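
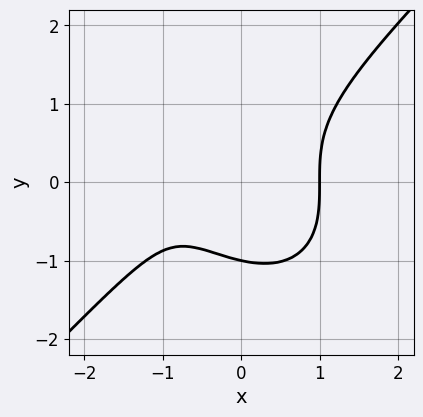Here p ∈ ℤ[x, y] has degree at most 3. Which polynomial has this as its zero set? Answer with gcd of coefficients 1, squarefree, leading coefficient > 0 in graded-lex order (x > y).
First, deg p = 3.
Then, against the integer gridlines: one y-axis crossing is at y = -1; one x-axis crossing is at x = 1.
Finally, these observations pin down the coefficients.

3*x^3 - 3*y^3 + 2*x^2 - 2*x - 3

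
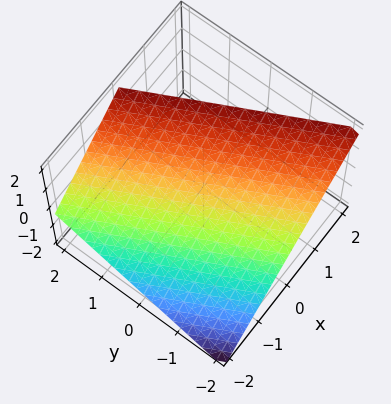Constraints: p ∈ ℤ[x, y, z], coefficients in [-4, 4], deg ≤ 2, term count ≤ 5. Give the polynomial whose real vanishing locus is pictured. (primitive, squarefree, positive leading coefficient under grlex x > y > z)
2*x + y - 2*z + 2

Degree: every cross-section is a straight line — this is a plane, so deg p = 1.
Reading off the gridlines: it meets the x-axis at x = -1 (among the integer gridlines); it crosses the z-axis at the gridline z = 1; it crosses the y-axis at the gridline y = -2.
Matching integer coefficients to the picture gives p.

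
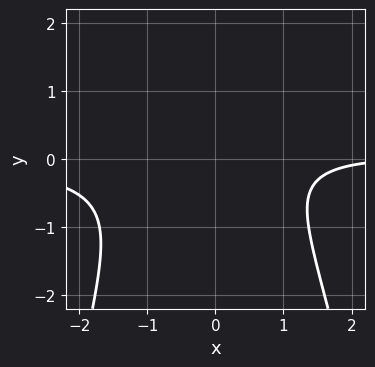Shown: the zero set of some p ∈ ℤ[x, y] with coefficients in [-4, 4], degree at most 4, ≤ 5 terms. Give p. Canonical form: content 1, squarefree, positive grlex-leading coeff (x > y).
1. deg p = 3. A generic line meets the curve in up to 3 points.
2. Observable constraints: it misses every integer gridline on the y-axis; no x-intercept at any integer in the box.
3. Matching integer coefficients to the picture gives p.

3*x^2*y + 3*y^2 - x - y + 3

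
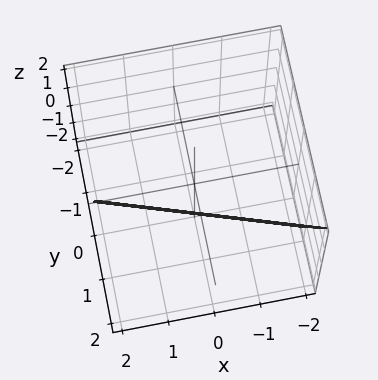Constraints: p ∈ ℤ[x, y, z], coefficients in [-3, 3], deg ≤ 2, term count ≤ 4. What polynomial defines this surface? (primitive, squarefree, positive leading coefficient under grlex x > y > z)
1. deg p = 1.
2. Observable constraints: it crosses the x-axis at the gridline x = 2; one z-axis crossing is at z = -2.
3. These observations pin down the coefficients.

x + 3*y - z - 2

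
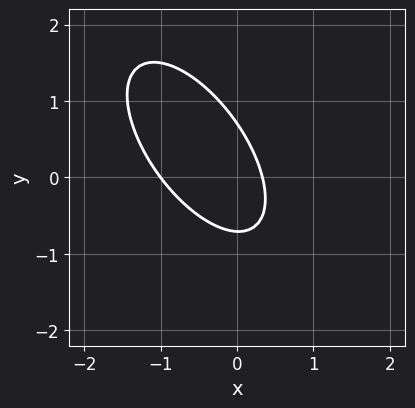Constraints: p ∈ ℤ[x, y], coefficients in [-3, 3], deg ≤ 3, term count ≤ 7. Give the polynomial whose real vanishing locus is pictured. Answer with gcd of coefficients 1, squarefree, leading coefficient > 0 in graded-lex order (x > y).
3*x^2 + 3*x*y + 2*y^2 + 2*x - 1

1. The degree is 2 — the shape is more complex than any degree-1 curve.
2. Against the integer gridlines: it meets the x-axis at x = -1 (among the integer gridlines).
3. The integer polynomial consistent with all of this is the stated p.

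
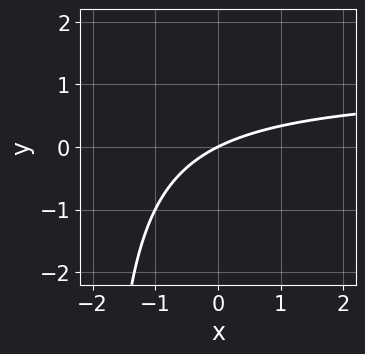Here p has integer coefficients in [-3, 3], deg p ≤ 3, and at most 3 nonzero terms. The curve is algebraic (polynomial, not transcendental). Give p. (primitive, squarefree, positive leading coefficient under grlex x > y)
x*y - x + 2*y

First, degree: a generic line meets the curve in up to 2 points, so deg p = 2.
Then, from the axis intercepts and sections: it meets the y-axis at y = 0 (among the integer gridlines); it crosses the x-axis at the gridline x = 0.
Finally, assembling these constraints gives the stated polynomial.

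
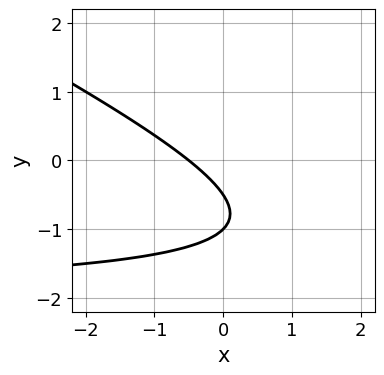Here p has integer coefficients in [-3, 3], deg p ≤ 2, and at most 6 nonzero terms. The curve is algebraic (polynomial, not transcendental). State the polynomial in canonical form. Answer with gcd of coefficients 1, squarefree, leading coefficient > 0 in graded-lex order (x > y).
x*y + 2*y^2 + 2*x + 3*y + 1

1. Degree: no degree-1 curve has this shape, so deg p = 2.
2. Checking where it meets the axes: one y-axis crossing is at y = -1.
3. Matching integer coefficients to the picture gives p.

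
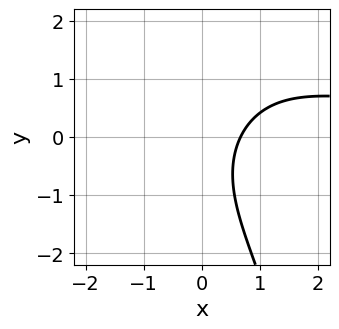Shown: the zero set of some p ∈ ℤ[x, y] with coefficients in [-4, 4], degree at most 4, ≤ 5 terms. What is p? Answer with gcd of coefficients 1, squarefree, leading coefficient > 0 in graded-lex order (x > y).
x^2*y + y^2 - 3*x + y + 2

The degree is 3 — no degree-2 curve has this shape.
Checking where it meets the axes: it misses every integer gridline on the y-axis.
Matching integer coefficients to the picture gives p.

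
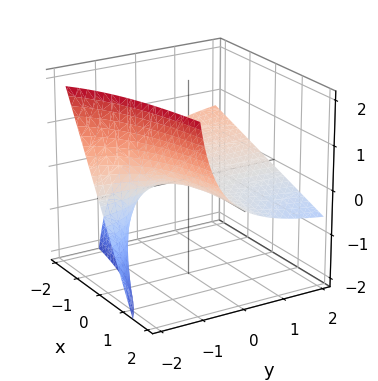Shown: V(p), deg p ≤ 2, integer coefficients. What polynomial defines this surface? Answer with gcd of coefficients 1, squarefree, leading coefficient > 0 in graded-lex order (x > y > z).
x*y + 2*y*z + 3*z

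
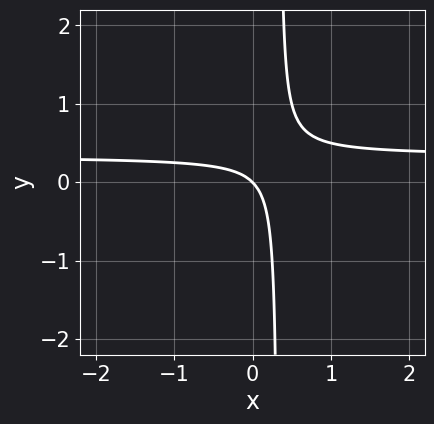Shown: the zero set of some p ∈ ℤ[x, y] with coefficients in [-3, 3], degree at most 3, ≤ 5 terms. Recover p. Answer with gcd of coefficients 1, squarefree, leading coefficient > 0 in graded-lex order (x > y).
3*x*y - x - y

First, the degree is 2 — no degree-1 curve has this shape.
Then, observable constraints: one x-axis crossing is at x = 0; it meets the y-axis at y = 0 (among the integer gridlines).
Finally, assembling these constraints gives the stated polynomial.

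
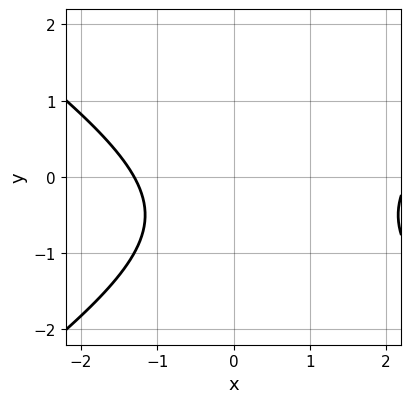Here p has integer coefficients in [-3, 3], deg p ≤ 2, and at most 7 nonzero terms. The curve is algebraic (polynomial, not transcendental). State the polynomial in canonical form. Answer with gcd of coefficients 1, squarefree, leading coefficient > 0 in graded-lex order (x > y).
First, the degree is 2 — the shape is more complex than any degree-1 curve.
Then, checking where it meets the axes: the curve avoids every integer y-axis point in the box.
Finally, together with the visible shape, these determine p as stated.

x^2 - 2*y^2 - x - 2*y - 3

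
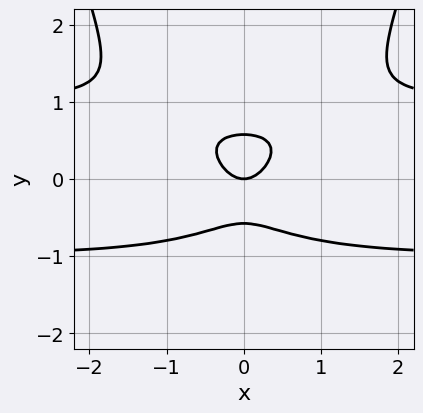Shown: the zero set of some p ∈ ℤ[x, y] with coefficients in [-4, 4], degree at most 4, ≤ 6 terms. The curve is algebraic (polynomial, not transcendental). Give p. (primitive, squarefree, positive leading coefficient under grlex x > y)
Degree: no degree-3 curve has this shape, so deg p = 4.
Symmetries: it's symmetric under x → −x, forcing even powers of x.
From the axis intercepts and sections: one y-axis crossing is at y = 0; it crosses the x-axis at the gridline x = 0.
The integer polynomial consistent with all of this is the stated p.

2*x^2*y^2 - 3*y^3 - 2*x^2 + y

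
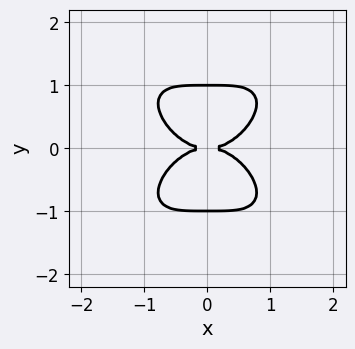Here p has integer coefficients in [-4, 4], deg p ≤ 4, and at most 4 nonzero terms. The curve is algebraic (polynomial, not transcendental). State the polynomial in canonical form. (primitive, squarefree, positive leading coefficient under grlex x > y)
The degree is 4 — a generic line meets the curve in up to 4 points.
Symmetries: it's symmetric under y → −y, forcing even powers of y; mirror symmetry x ↦ −x ⇒ only even powers of x.
Observable constraints: it meets the x-axis at x = 0 (among the integer gridlines); among the integer gridlines, it crosses the y-axis at y ∈ {-1, 0, 1}.
Together with the visible shape, these determine p as stated.

2*x^4 + 3*y^4 - 3*y^2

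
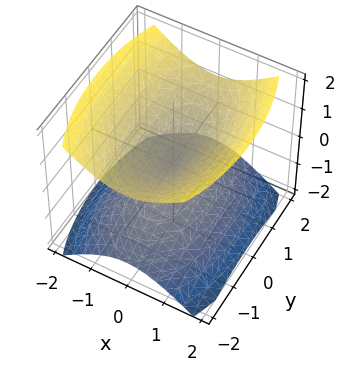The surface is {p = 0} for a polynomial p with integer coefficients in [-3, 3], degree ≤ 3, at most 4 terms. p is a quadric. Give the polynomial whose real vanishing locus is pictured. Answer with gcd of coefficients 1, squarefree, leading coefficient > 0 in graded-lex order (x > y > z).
(a) I count 2 distinct pieces. Treating them together as one polynomial.
(b) deg p = 2. Two nappes meeting at a single point; a quadric.
(c) Symmetries: mirror symmetry z ↦ −z ⇒ only even powers of z; the y ↦ −y reflection is a symmetry, so y appears only in even powers; mirror symmetry x ↦ −x ⇒ only even powers of x.
(d) Checking where it meets the axes: one y-axis crossing is at y = 0; it meets the z-axis at z = 0 (among the integer gridlines); it crosses the x-axis at the gridline x = 0.
(e) Assembling these constraints gives the stated polynomial.

3*x^2 + y^2 - 3*z^2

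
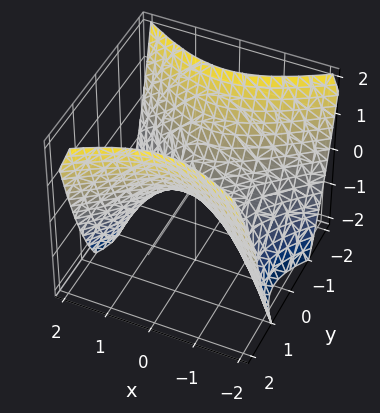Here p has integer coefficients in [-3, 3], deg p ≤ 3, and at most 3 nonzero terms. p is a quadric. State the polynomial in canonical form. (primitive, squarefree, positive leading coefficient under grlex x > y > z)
Degree: a hyperbolic paraboloid; a quadric, so deg p = 2.
Symmetries: mirror symmetry y ↦ −y ⇒ only even powers of y; mirror symmetry x ↦ −x ⇒ only even powers of x.
Observable constraints: one x-axis crossing is at x = 0; it meets the y-axis at y = 0 (among the integer gridlines); one z-axis crossing is at z = 0.
Matching integer coefficients to the picture gives p.

2*x^2 - 3*y^2 + 3*z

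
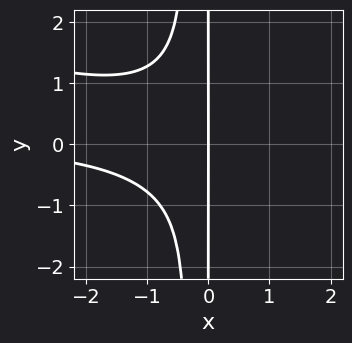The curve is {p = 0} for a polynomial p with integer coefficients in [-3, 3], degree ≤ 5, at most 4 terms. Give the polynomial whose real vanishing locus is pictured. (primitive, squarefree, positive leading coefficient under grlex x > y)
x^3*y + 3*x^2*y^2 + x*y^2 + 2*x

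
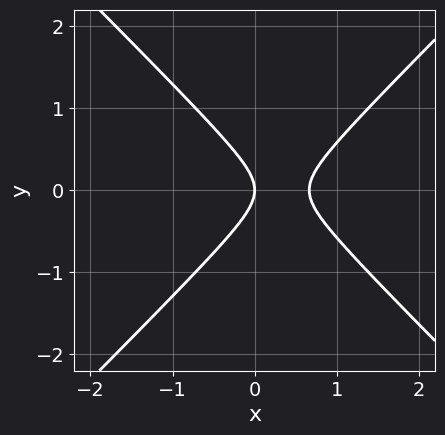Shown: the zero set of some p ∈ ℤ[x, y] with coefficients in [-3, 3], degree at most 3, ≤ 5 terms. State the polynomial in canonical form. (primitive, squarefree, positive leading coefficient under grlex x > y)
(a) deg p = 2. The shape is more complex than any degree-1 curve.
(b) Symmetries: mirror symmetry y ↦ −y ⇒ only even powers of y.
(c) Checking where it meets the axes: it crosses the y-axis at the gridline y = 0; one x-axis crossing is at x = 0.
(d) Matching integer coefficients to the picture gives p.

3*x^2 - 3*y^2 - 2*x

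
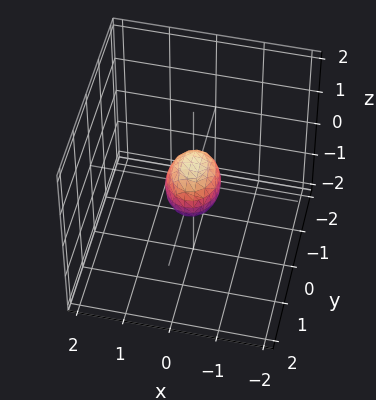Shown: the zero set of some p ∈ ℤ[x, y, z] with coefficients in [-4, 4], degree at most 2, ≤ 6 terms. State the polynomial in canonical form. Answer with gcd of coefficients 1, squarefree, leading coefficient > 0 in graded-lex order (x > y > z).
3*x^2 + 2*y^2 + 2*z^2 - 1

Degree: a closed, bounded, convex surface; a quadric, so deg p = 2.
Symmetries: it's symmetric under y → −y, forcing even powers of y; mirror symmetry z ↦ −z ⇒ only even powers of z; mirror symmetry x ↦ −x ⇒ only even powers of x.
Putting this together gives p.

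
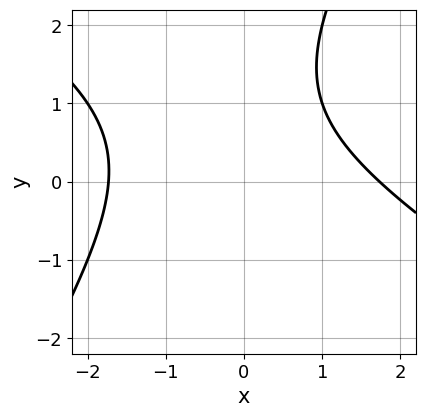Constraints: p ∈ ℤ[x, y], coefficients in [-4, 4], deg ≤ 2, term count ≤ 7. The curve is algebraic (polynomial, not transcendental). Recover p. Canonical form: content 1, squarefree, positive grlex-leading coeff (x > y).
1. The degree is 2 — a generic line meets the curve in up to 2 points.
2. Checking where it meets the axes: the curve avoids every integer y-axis point in the box.
3. Putting this together gives p.

x^2 + x*y - y^2 + 2*y - 3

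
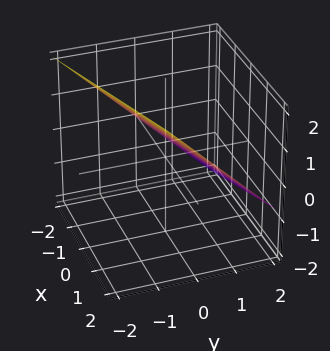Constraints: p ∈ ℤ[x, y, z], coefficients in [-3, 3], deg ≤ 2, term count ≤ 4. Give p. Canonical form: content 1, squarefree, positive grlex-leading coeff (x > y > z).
1. The degree is 1 — the surface is flat (a plane).
2. From the visible intercepts: it crosses the x-axis at the gridline x = -2.
3. Matching integer coefficients to the picture gives p.

x - 3*y - 3*z + 2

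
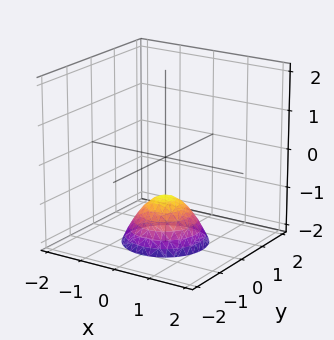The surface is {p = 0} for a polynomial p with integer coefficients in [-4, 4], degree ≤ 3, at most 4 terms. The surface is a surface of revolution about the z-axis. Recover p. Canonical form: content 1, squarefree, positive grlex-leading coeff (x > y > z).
x^2 + y^2 + z + 1

(a) The degree is 2 — no degree-1 surface has this shape.
(b) Symmetries: rotational symmetry about the z-axis ⇒ p depends on x, y only through x² + y².
(c) Checking where it meets the axes: the surface avoids every integer y-axis point in the box; it meets the z-axis at z = -1 (among the integer gridlines); a circular section at z = -2 has radius exactly 1; it misses every integer gridline on the x-axis.
(d) Assembling these constraints gives the stated polynomial.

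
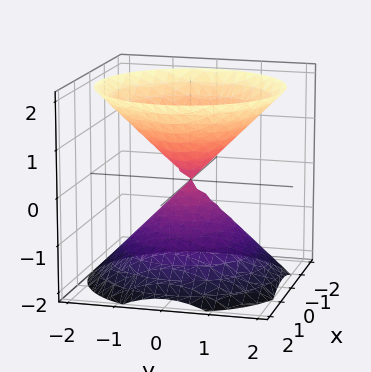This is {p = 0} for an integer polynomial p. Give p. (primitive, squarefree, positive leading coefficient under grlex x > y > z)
x^2 + y^2 - z^2

1. I count 2 distinct pieces. Treating them together as one polynomial.
2. Degree: a double cone through the origin; a quadric, so deg p = 2.
3. Symmetries: every cross-section ⟂ z is a circle, so x, y appear only via x² + y²; it's symmetric under z → −z, forcing even powers of z.
4. Checking where it meets the axes: one x-axis crossing is at x = 0; one y-axis crossing is at y = 0; one z-axis crossing is at z = 0; a circular section at z = 1 has radius exactly 1.
5. Putting this together gives p.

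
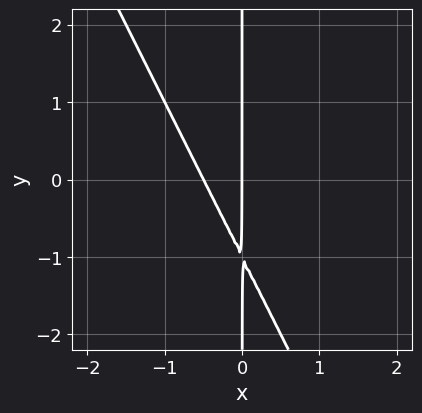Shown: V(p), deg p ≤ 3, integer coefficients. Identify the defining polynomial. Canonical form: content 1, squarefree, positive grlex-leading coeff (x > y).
(a) Degree: no degree-1 curve has this shape, so deg p = 2.
(b) Against the integer gridlines: the visible y-axis segment lies entirely on the curve; it meets the x-axis at x = 0 (among the integer gridlines).
(c) Assembling these constraints gives the stated polynomial.

2*x^2 + x*y + x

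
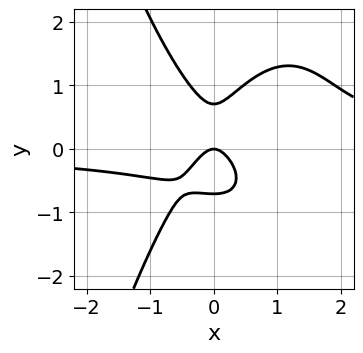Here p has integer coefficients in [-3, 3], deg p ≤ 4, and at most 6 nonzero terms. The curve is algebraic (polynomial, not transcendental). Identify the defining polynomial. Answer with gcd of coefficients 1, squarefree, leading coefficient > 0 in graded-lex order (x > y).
1. deg p = 4. A generic line meets the curve in up to 4 points.
2. Against the integer gridlines: one x-axis crossing is at x = 0; it meets the y-axis at y = 0 (among the integer gridlines).
3. Solving for integer coefficients yields p as stated.

3*x^3*y - 3*x^2*y + 2*y^3 - 3*x^2 - y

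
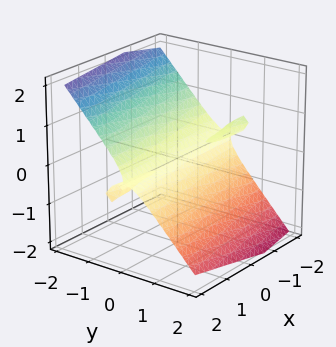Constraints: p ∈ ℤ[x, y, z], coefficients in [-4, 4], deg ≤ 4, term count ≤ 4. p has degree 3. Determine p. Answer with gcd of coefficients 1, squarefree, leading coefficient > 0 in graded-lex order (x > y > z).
1. I count 2 distinct pieces.
2. Degree: a generic line meets the surface in up to 3 points, so deg p = 3.
3. Observable constraints: one z-axis crossing is at z = 0; it meets the y-axis at y = 0 (among the integer gridlines); the visible x-axis segment lies entirely on the surface.
4. Solving for integer coefficients yields p as stated.

x*y*z + 2*y^3 + 2*z^3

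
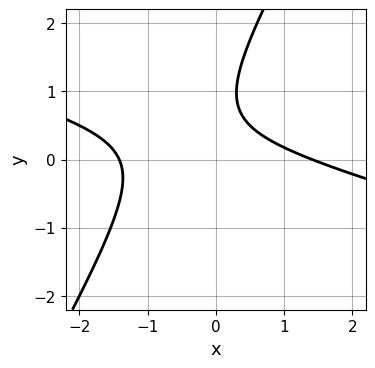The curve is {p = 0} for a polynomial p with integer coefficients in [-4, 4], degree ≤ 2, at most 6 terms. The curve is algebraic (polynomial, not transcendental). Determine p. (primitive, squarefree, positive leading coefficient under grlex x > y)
x^2 + 3*x*y - 2*y^2 + 3*y - 2

The degree is 2 — the shape is more complex than any degree-1 curve.
Checking where it meets the axes: the curve avoids every integer y-axis point in the box.
Matching integer coefficients to the picture gives p.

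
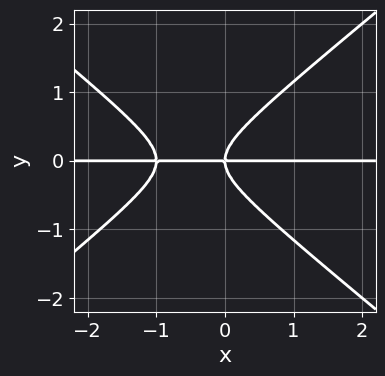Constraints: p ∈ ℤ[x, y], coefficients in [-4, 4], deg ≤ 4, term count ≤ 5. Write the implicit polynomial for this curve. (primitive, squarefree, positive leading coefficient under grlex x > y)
2*x^2*y - 3*y^3 + 2*x*y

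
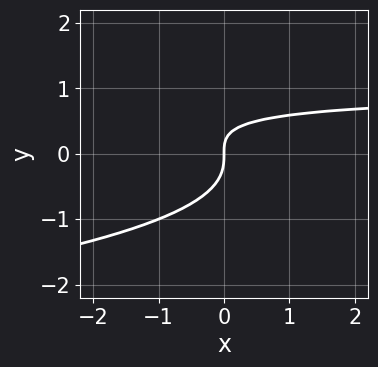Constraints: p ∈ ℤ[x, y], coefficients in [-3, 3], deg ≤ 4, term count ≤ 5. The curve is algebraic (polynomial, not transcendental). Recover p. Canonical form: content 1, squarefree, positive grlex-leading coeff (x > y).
1. deg p = 3.
2. From the axis intercepts and sections: it meets the x-axis at x = 0 (among the integer gridlines); it crosses the y-axis at the gridline y = 0.
3. Together with the visible shape, these determine p as stated.

2*y^3 + x*y - x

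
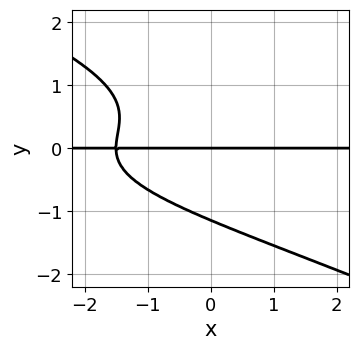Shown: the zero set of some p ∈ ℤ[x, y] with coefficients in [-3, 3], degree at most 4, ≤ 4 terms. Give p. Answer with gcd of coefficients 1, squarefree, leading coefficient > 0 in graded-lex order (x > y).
x*y^3 + 2*y^4 + 2*x*y + 3*y

1. Degree: no degree-3 curve has this shape, so deg p = 4.
2. From the axis intercepts and sections: one y-axis crossing is at y = 0; every point of the x-axis in the box is on the curve.
3. Together with the visible shape, these determine p as stated.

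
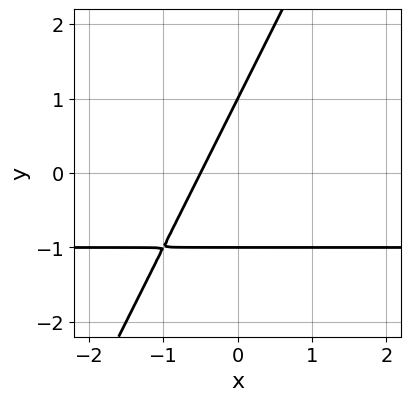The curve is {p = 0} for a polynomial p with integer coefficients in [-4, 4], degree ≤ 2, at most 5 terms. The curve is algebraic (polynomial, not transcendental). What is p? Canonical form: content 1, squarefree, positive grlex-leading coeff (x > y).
2*x*y - y^2 + 2*x + 1

1. deg p = 2. A generic line meets the curve in up to 2 points.
2. Against the integer gridlines: the y-axis gridline crossings are at y ∈ {-1, 1}.
3. Putting this together gives p.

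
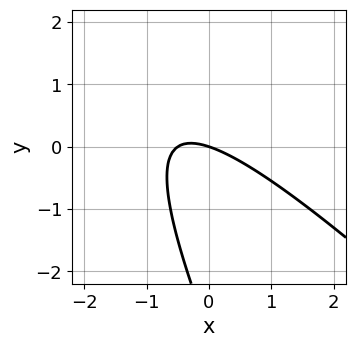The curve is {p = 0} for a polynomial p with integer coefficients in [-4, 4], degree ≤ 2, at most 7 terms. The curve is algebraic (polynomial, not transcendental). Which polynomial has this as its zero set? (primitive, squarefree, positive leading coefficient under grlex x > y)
2*x^2 + 3*x*y + y^2 + x + 3*y

1. Degree: no degree-1 curve has this shape, so deg p = 2.
2. Checking where it meets the axes: one y-axis crossing is at y = 0; it crosses the x-axis at the gridline x = 0.
3. Together with the visible shape, these determine p as stated.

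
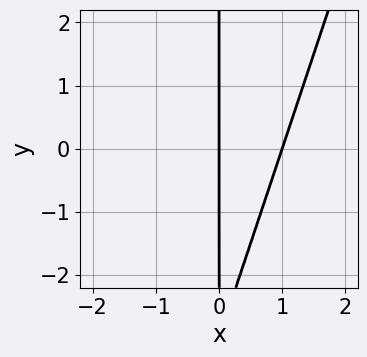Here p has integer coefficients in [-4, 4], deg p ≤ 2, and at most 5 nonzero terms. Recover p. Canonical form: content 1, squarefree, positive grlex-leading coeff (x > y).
deg p = 2.
From the visible intercepts: among the integer gridlines, it crosses the x-axis at x ∈ {0, 1}; the visible y-axis segment lies entirely on the curve.
Together with the visible shape, these determine p as stated.

3*x^2 - x*y - 3*x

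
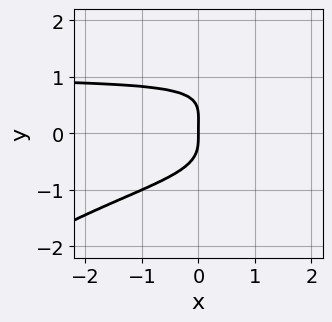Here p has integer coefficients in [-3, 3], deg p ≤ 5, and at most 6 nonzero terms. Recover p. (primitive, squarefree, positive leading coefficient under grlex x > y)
2*x*y^3 - 3*y^4 + y^3 - 2*x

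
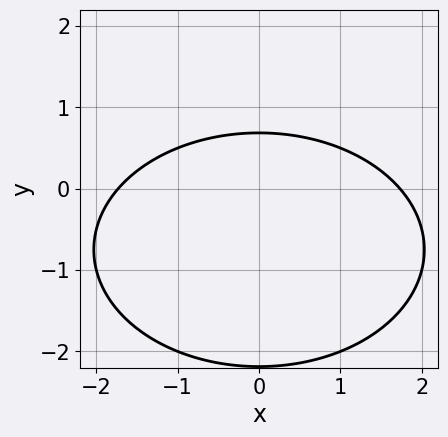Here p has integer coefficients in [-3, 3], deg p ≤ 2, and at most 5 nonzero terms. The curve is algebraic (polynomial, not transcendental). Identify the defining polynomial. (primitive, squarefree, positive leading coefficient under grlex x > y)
First, the degree is 2 — no degree-1 curve has this shape.
Next, symmetries: the x ↦ −x reflection is a symmetry, so x appears only in even powers.
Finally, these observations pin down the coefficients.

x^2 + 2*y^2 + 3*y - 3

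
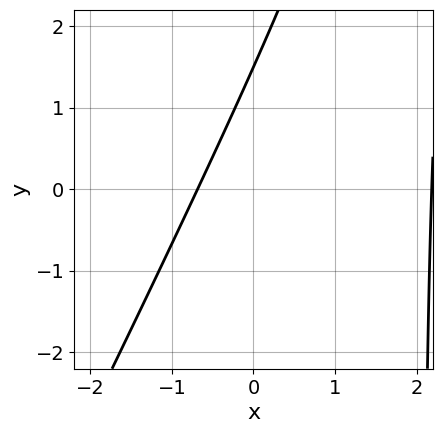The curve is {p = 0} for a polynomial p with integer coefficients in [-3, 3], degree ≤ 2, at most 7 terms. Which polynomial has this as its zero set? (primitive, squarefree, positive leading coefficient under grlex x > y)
2*x^2 - x*y - 3*x + 2*y - 3

(a) Degree: the shape is more complex than any degree-1 curve, so deg p = 2.
(b) The integer polynomial consistent with all of this is the stated p.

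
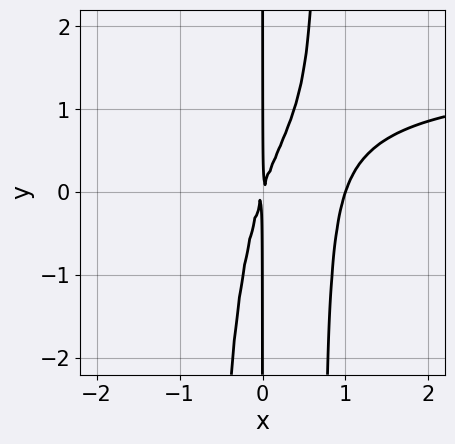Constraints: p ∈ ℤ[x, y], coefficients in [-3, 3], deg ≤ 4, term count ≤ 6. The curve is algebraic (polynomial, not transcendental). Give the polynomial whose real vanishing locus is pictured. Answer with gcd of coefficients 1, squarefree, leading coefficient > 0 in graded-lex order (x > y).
(a) deg p = 4. The shape is more complex than any degree-3 curve.
(b) Reading off the gridlines: the visible y-axis segment lies entirely on the curve; it crosses the x-axis at the gridline x = 1.
(c) Assembling these constraints gives the stated polynomial.

2*x^3*y - 3*x^3 + 3*x^2 - x*y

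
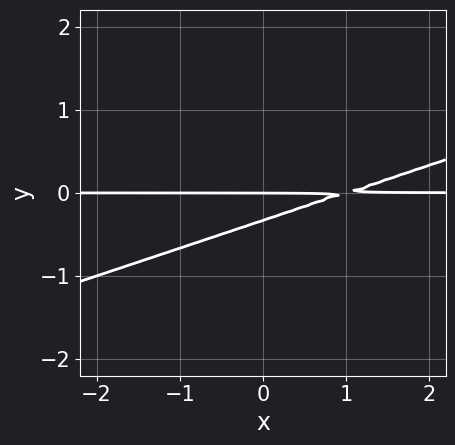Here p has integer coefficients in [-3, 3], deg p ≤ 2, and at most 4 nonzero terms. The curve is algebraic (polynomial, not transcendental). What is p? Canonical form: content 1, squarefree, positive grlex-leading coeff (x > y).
x*y - 3*y^2 - y

1. The degree is 2 — the shape is more complex than any degree-1 curve.
2. Against the integer gridlines: every point of the x-axis in the box is on the curve; it crosses the y-axis at the gridline y = 0.
3. Assembling these constraints gives the stated polynomial.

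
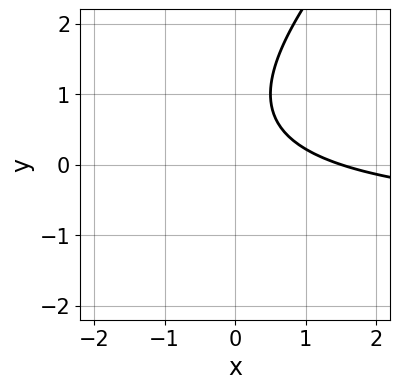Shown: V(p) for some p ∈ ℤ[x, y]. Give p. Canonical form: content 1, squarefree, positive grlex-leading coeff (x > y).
2*x*y - 2*y^2 + 2*x + 3*y - 3

(a) Degree: no degree-1 curve has this shape, so deg p = 2.
(b) Checking where it meets the axes: no y-intercept at any integer in the box.
(c) Matching integer coefficients to the picture gives p.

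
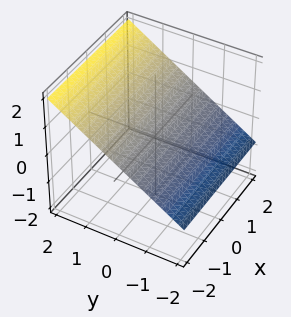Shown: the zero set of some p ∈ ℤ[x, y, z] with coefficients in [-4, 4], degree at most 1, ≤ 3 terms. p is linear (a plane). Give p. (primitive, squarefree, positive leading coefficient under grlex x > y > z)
2*y - 3*z + 2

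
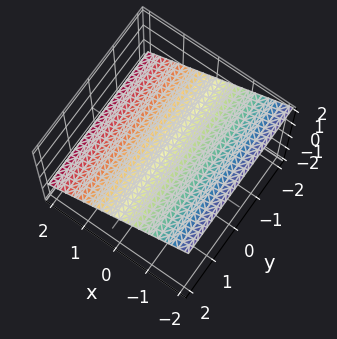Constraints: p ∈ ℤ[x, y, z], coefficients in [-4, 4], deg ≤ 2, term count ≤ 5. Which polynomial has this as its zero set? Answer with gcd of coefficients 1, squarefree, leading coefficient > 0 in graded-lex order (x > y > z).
2*x + 3*z - 2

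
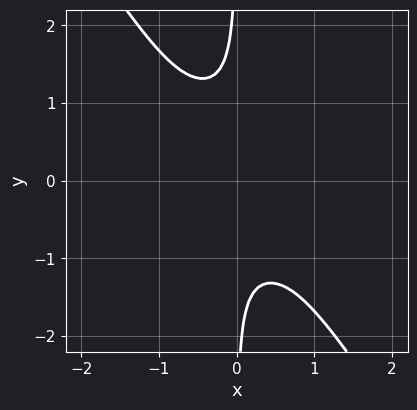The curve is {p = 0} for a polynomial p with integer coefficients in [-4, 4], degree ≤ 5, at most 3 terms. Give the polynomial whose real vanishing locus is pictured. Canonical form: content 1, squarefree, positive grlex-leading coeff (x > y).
(a) Degree: a generic line meets the curve in up to 4 points, so deg p = 4.
(b) From the visible intercepts: the curve avoids every integer y-axis point in the box; it misses every integer gridline on the x-axis.
(c) Assembling these constraints gives the stated polynomial.

3*x^2*y^2 + 2*x*y^3 + 1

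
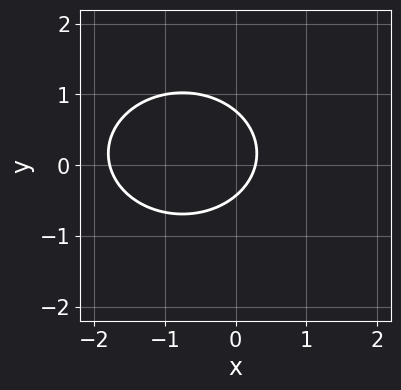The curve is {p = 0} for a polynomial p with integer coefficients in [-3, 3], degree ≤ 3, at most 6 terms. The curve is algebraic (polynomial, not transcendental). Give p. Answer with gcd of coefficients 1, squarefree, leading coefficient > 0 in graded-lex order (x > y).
1. Degree: a generic line meets the curve in up to 2 points, so deg p = 2.
2. The integer polynomial consistent with all of this is the stated p.

2*x^2 + 3*y^2 + 3*x - y - 1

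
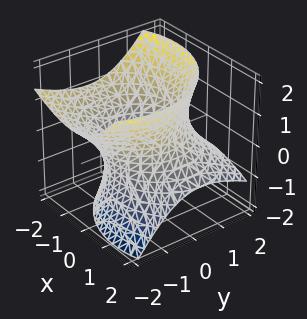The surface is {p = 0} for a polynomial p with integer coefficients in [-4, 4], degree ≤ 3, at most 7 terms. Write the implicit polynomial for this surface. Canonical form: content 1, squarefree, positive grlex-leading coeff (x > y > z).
x^2 + x*z + y^2 + y*z - z^2 - 2

(a) The degree is 2 — the shape is more complex than any degree-1 surface.
(b) Checking where it meets the axes: it misses every integer gridline on the z-axis.
(c) Matching integer coefficients to the picture gives p.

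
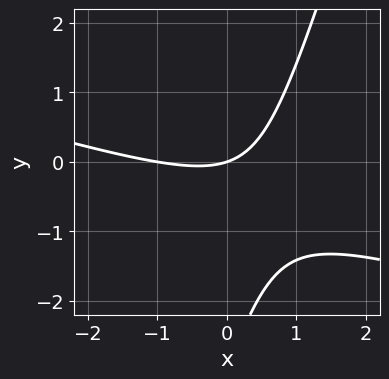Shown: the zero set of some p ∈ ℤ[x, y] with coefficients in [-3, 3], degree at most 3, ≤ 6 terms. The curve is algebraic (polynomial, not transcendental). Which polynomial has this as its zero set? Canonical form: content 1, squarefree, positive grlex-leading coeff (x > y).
x^2 + 3*x*y - y^2 + x - 3*y

1. deg p = 2. No degree-1 curve has this shape.
2. Reading off the gridlines: among the integer gridlines, it crosses the x-axis at x ∈ {-1, 0}; it meets the y-axis at y = 0 (among the integer gridlines).
3. The integer polynomial consistent with all of this is the stated p.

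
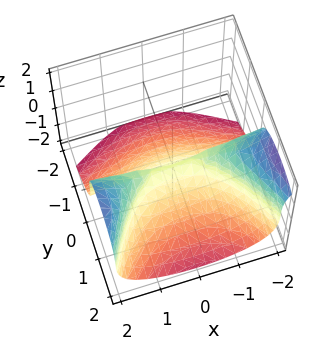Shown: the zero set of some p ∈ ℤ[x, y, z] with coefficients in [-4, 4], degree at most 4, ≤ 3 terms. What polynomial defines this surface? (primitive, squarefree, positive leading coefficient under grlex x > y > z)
x^2*y - z^3 - 2*y^2

First, deg p = 3.
Then, reading off the gridlines: it meets the z-axis at z = 0 (among the integer gridlines); one y-axis crossing is at y = 0.
Finally, putting this together gives p.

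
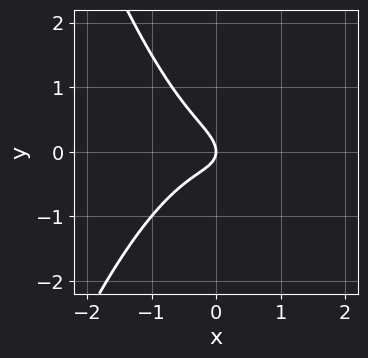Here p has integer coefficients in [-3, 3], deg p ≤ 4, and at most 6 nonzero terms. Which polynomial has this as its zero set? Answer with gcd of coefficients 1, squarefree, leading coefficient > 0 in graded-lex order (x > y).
(a) Degree: the shape is more complex than any degree-2 curve, so deg p = 3.
(b) Checking where it meets the axes: it crosses the x-axis at the gridline x = 0; it meets the y-axis at y = 0 (among the integer gridlines).
(c) The integer polynomial consistent with all of this is the stated p.

2*x^3 + x*y + 2*y^2 + x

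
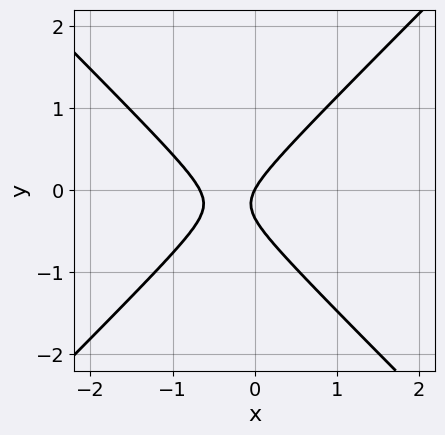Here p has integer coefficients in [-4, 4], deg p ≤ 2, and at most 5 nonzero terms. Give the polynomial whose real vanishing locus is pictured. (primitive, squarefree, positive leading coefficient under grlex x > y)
First, deg p = 2. No degree-1 curve has this shape.
Then, observable constraints: it meets the y-axis at y = 0 (among the integer gridlines); one x-axis crossing is at x = 0.
Finally, these observations pin down the coefficients.

3*x^2 - 3*y^2 + 2*x - y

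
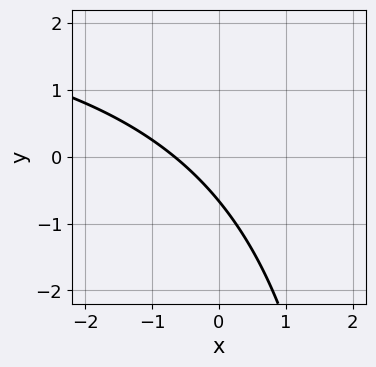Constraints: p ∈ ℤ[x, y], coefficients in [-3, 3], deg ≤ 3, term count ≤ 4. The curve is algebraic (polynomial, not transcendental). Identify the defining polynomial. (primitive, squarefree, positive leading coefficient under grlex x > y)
x*y - 3*x - 3*y - 2

First, the degree is 2 — no degree-1 curve has this shape.
Finally, the integer polynomial consistent with all of this is the stated p.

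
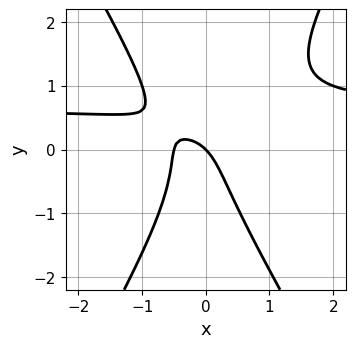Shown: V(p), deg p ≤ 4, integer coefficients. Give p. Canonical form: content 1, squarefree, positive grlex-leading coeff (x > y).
(a) The degree is 3 — no degree-2 curve has this shape.
(b) From the visible intercepts: it meets the y-axis at y = 0 (among the integer gridlines); it meets the x-axis at x = 0 (among the integer gridlines).
(c) Fitting integer coefficients to these (and the overall shape) gives p.

3*x^2*y - y^3 - 2*x^2 - x - y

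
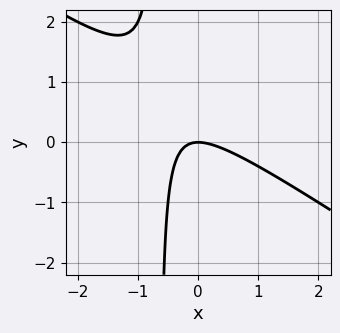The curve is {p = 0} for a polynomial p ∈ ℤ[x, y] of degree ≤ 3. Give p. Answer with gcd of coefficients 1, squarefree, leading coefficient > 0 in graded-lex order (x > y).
2*x^2 + 3*x*y + 2*y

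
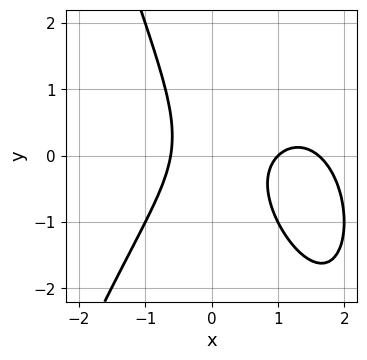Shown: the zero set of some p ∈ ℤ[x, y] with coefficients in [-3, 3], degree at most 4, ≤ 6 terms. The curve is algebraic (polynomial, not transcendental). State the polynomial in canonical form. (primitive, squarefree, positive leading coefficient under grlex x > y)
x^3 - 2*x^2 + x*y + y^2 + 1

1. Degree: a generic line meets the curve in up to 3 points, so deg p = 3.
2. From the visible intercepts: it misses every integer gridline on the y-axis; one x-axis crossing is at x = 1.
3. Matching integer coefficients to the picture gives p.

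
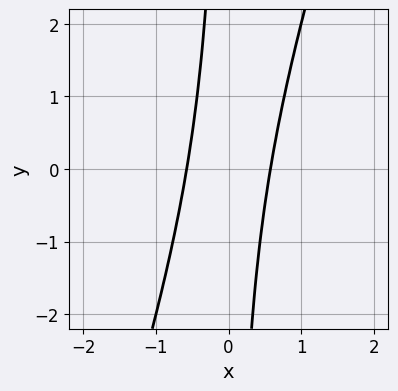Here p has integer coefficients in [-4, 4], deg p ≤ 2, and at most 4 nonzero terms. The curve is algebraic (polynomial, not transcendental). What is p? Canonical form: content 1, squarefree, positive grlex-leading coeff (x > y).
The degree is 2 — no degree-1 curve has this shape.
Checking where it meets the axes: the curve avoids every integer y-axis point in the box.
The integer polynomial consistent with all of this is the stated p.

3*x^2 - x*y - 1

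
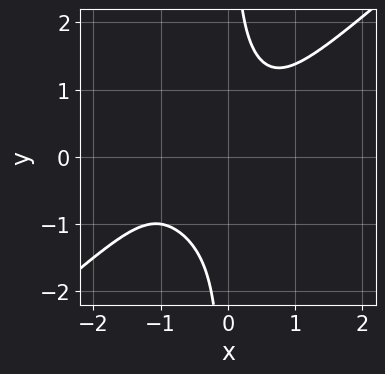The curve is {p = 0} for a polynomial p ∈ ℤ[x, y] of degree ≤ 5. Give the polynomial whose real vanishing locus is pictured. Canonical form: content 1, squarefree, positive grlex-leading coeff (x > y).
2*x^4 - 3*x*y^3 + 2*x^3 + y^2 + 2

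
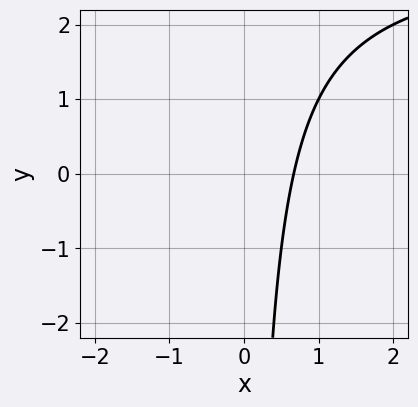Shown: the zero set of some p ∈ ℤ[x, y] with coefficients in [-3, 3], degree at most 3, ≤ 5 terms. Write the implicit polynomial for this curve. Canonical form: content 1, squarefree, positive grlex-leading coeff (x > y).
x*y - 3*x + 2

1. Degree: no degree-1 curve has this shape, so deg p = 2.
2. From the axis intercepts and sections: the curve avoids every integer y-axis point in the box.
3. The integer polynomial consistent with all of this is the stated p.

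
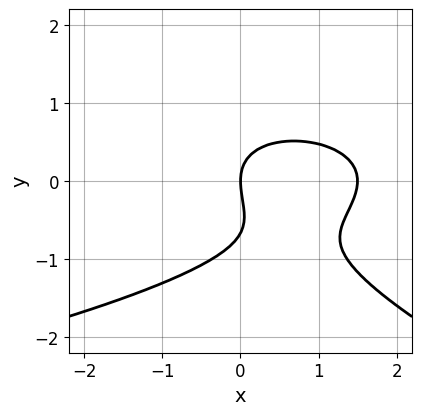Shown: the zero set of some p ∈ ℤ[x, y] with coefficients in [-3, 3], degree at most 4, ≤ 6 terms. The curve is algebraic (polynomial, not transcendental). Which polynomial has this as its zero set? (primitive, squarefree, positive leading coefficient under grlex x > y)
x*y^2 + 3*y^3 + 2*x^2 + 2*y^2 - 3*x

(a) The degree is 3 — a generic line meets the curve in up to 3 points.
(b) From the visible intercepts: one x-axis crossing is at x = 0; one y-axis crossing is at y = 0.
(c) Assembling these constraints gives the stated polynomial.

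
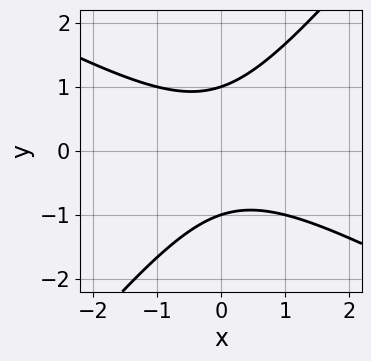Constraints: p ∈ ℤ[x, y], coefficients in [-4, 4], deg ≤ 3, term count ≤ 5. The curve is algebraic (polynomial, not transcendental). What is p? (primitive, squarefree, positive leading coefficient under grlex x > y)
First, the degree is 2 — the shape is more complex than any degree-1 curve.
Next, reading off the gridlines: among the integer gridlines, it crosses the y-axis at y ∈ {-1, 1}; it misses every integer gridline on the x-axis.
Finally, these observations pin down the coefficients.

2*x^2 + 2*x*y - 3*y^2 + 3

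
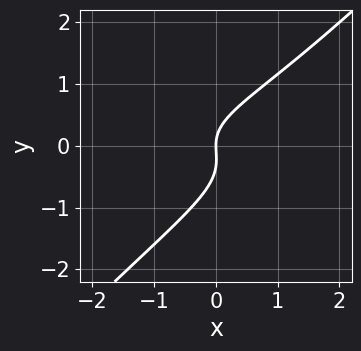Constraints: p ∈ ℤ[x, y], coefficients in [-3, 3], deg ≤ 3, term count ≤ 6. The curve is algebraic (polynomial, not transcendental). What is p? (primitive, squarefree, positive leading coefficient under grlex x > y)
First, degree: no degree-2 curve has this shape, so deg p = 3.
Next, observable constraints: it meets the x-axis at x = 0 (among the integer gridlines); it meets the y-axis at y = 0 (among the integer gridlines).
Finally, solving for integer coefficients yields p as stated.

3*x*y^2 - 3*y^3 - y^2 + 2*x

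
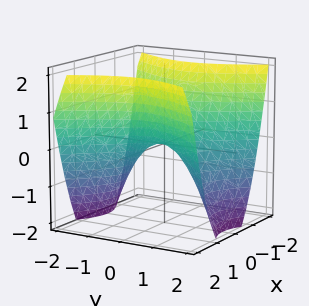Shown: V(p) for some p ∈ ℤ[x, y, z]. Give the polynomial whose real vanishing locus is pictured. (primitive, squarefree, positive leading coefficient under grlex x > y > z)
The degree is 2 — a hyperbolic paraboloid; a quadric.
Symmetries: mirror symmetry y ↦ −y ⇒ only even powers of y; the x ↦ −x reflection is a symmetry, so x appears only in even powers.
Reading off the gridlines: it meets the x-axis at x = 0 (among the integer gridlines); one z-axis crossing is at z = 0; it meets the y-axis at y = 0 (among the integer gridlines).
Together with the visible shape, these determine p as stated.

3*x^2 - 2*y^2 - 3*z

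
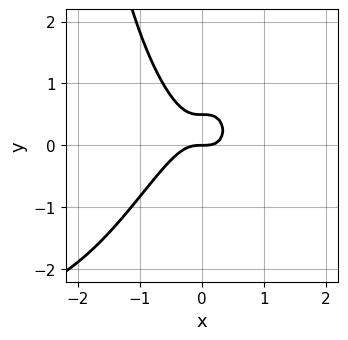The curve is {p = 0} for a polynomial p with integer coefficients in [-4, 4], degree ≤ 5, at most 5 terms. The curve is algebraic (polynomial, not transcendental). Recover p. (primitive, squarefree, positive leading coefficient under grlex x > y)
x^3*y + 3*x^3 + 2*y^2 - y

deg p = 4. The shape is more complex than any degree-3 curve.
Checking where it meets the axes: it crosses the x-axis at the gridline x = 0; it crosses the y-axis at the gridline y = 0.
Matching integer coefficients to the picture gives p.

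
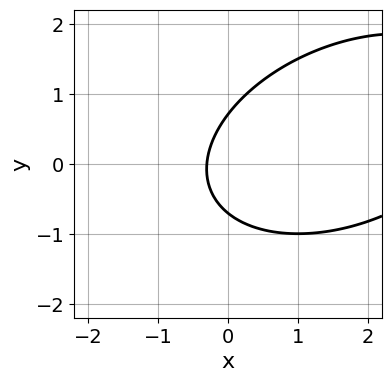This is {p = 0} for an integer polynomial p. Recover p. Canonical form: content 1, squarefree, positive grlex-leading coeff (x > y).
1. The degree is 2 — a generic line meets the curve in up to 2 points.
2. Putting this together gives p.

x^2 - x*y + 2*y^2 - 3*x - 1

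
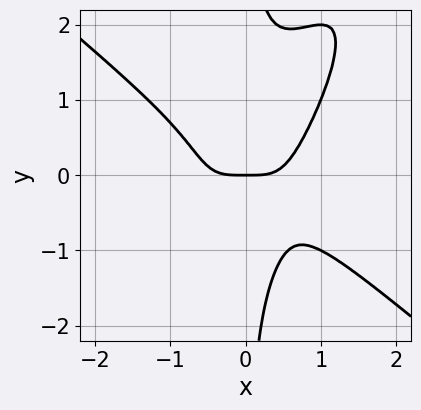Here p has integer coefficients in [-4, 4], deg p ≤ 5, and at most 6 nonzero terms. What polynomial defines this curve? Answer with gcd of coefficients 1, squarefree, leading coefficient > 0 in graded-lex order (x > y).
1. deg p = 4. A generic line meets the curve in up to 4 points.
2. Reading off the gridlines: one x-axis crossing is at x = 0; it meets the y-axis at y = 0 (among the integer gridlines).
3. These observations pin down the coefficients.

2*x^4 - 2*x^2*y^2 + x*y^3 - y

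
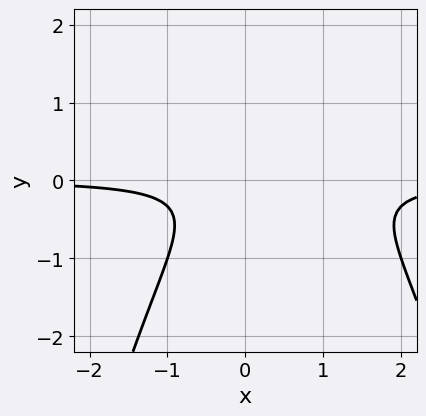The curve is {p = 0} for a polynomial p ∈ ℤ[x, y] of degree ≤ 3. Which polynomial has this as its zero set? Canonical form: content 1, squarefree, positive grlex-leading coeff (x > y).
2*x^2*y - 2*x*y + 3*y^2 + 1

1. deg p = 3. A generic line meets the curve in up to 3 points.
2. Checking where it meets the axes: the curve avoids every integer x-axis point in the box; it misses every integer gridline on the y-axis.
3. Together with the visible shape, these determine p as stated.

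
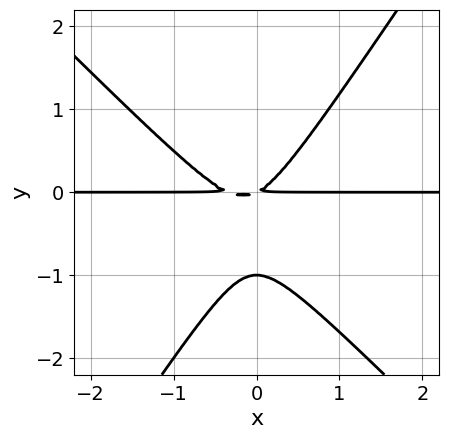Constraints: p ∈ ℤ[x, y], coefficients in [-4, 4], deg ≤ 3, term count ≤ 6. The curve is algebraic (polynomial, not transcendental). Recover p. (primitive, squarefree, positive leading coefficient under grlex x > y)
First, deg p = 3.
Next, reading off the gridlines: every point of the x-axis in the box is on the curve; it crosses the y-axis at the gridline y = -1.
Finally, fitting integer coefficients to these (and the overall shape) gives p.

3*x^2*y + x*y^2 - 2*y^3 + x*y - 2*y^2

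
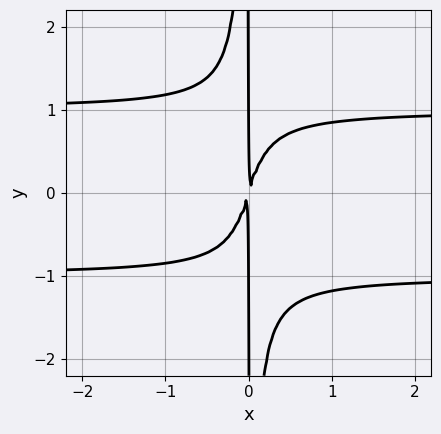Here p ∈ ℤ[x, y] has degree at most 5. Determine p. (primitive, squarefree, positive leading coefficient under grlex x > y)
First, deg p = 4. The shape is more complex than any degree-3 curve.
Then, against the integer gridlines: the visible y-axis segment lies entirely on the curve.
Finally, the integer polynomial consistent with all of this is the stated p.

3*x^2*y^2 - 3*x^2 + x*y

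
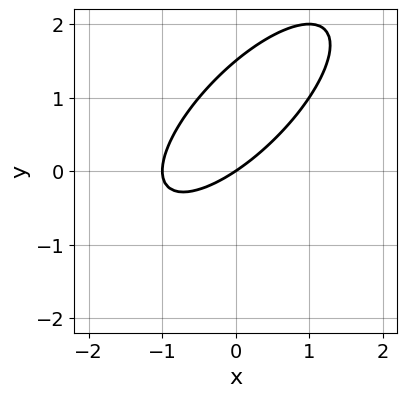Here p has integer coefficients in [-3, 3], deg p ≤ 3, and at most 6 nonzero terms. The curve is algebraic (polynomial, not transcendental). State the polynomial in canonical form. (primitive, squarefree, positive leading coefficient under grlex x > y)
2*x^2 - 3*x*y + 2*y^2 + 2*x - 3*y

(a) The degree is 2 — no degree-1 curve has this shape.
(b) From the visible intercepts: it meets the y-axis at y = 0 (among the integer gridlines); the x-axis gridline crossings are at x ∈ {-1, 0}.
(c) Together with the visible shape, these determine p as stated.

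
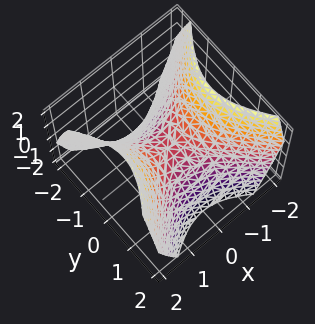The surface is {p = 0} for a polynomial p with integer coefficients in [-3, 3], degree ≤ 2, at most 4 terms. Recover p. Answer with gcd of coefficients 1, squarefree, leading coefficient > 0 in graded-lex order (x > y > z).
x^2 - y^2 - z

1. Degree: a hyperbolic paraboloid; a quadric, so deg p = 2.
2. Symmetries: the y ↦ −y reflection is a symmetry, so y appears only in even powers; the x ↦ −x reflection is a symmetry, so x appears only in even powers.
3. From the visible intercepts: it crosses the y-axis at the gridline y = 0; one z-axis crossing is at z = 0.
4. Assembling these constraints gives the stated polynomial.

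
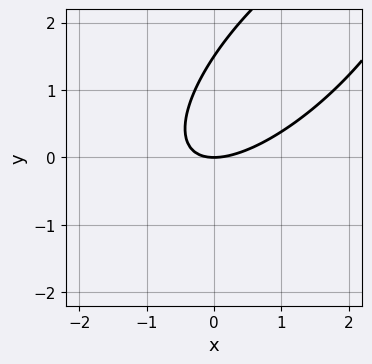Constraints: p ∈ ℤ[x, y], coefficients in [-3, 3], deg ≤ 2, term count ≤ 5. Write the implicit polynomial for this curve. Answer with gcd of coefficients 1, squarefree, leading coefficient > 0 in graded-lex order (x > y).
First, the degree is 2 — a generic line meets the curve in up to 2 points.
Next, from the axis intercepts and sections: one y-axis crossing is at y = 0; one x-axis crossing is at x = 0.
Finally, together with the visible shape, these determine p as stated.

2*x^2 - 3*x*y + 2*y^2 - 3*y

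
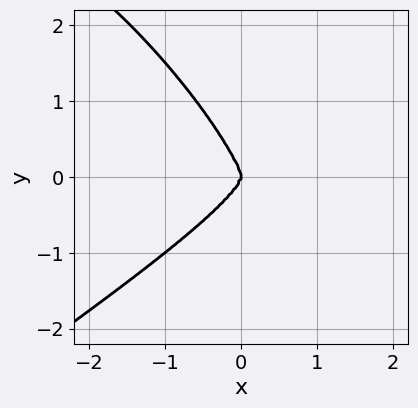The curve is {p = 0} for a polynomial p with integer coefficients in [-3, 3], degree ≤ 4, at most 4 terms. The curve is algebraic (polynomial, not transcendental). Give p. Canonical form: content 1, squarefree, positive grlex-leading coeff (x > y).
Degree: a generic line meets the curve in up to 4 points, so deg p = 4.
From the axis intercepts and sections: it crosses the y-axis at the gridline y = 0; it meets the x-axis at x = 0 (among the integer gridlines).
These observations pin down the coefficients.

2*x^3*y - 3*x*y^3 - 2*y^4 - 3*x^3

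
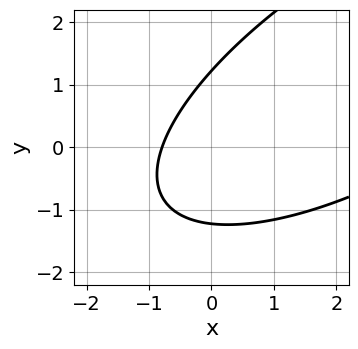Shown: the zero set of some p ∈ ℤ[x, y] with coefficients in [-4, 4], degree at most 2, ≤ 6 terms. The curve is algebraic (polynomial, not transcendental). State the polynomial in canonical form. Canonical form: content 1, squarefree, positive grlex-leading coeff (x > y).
deg p = 2. No degree-1 curve has this shape.
The integer polynomial consistent with all of this is the stated p.

x^2 - 2*x*y + 2*y^2 - 3*x - 3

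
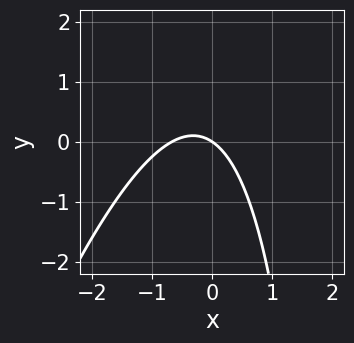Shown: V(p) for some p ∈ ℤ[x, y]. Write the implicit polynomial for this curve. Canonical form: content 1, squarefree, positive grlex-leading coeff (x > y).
3*x^2 - x*y + 2*x + 3*y

(a) Degree: the shape is more complex than any degree-1 curve, so deg p = 2.
(b) From the axis intercepts and sections: it meets the x-axis at x = 0 (among the integer gridlines); one y-axis crossing is at y = 0.
(c) The integer polynomial consistent with all of this is the stated p.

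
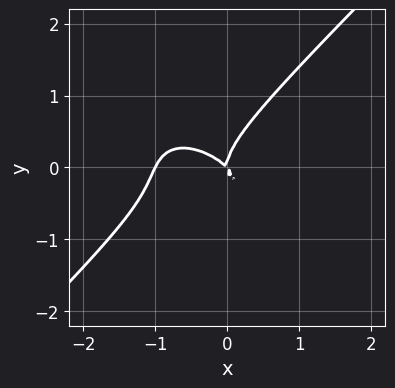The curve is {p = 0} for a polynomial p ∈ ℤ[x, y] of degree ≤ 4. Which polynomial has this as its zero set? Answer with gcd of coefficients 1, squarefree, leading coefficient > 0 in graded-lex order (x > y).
1. Degree: a generic line meets the curve in up to 3 points, so deg p = 3.
2. Checking where it meets the axes: one y-axis crossing is at y = 0; among the integer gridlines, it crosses the x-axis at x ∈ {-1, 0}.
3. Putting this together gives p.

2*x^3 + x^2*y - 3*y^3 + 2*x^2 + 2*x*y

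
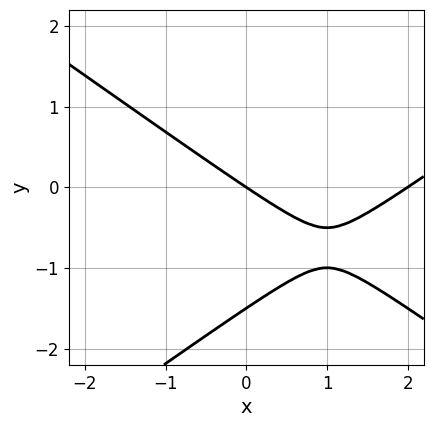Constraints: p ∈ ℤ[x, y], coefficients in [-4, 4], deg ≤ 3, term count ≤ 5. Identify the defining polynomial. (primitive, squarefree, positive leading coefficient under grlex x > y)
x^2 - 2*y^2 - 2*x - 3*y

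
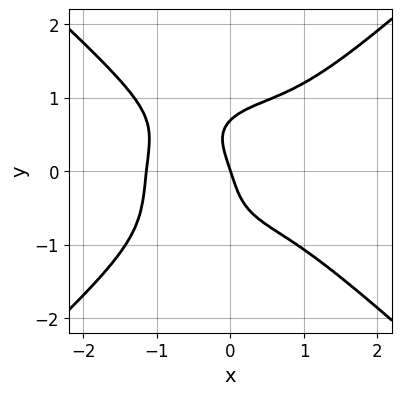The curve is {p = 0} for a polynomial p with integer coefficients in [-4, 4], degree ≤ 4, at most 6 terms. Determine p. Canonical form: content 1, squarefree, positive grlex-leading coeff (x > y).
First, degree: the shape is more complex than any degree-3 curve, so deg p = 4.
Next, observable constraints: one x-axis crossing is at x = 0; it meets the y-axis at y = 0 (among the integer gridlines).
Finally, the integer polynomial consistent with all of this is the stated p.

2*x^4 - 3*y^4 + 3*x + y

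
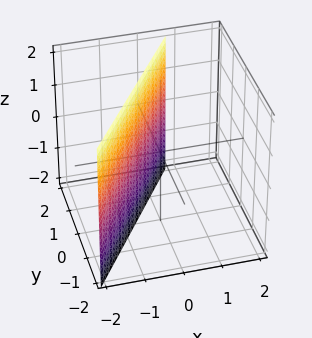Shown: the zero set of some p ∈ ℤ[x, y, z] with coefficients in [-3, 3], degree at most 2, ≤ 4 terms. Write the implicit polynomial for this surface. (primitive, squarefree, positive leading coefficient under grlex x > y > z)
First, deg p = 1. Every cross-section is a straight line — this is a plane.
Then, checking where it meets the axes: no z-intercept at any integer in the box; one y-axis crossing is at y = 1.
Finally, together with the visible shape, these determine p as stated.

3*x - 2*y + 2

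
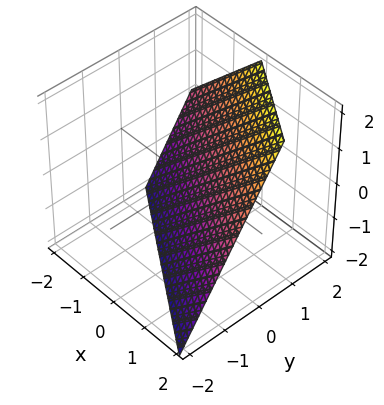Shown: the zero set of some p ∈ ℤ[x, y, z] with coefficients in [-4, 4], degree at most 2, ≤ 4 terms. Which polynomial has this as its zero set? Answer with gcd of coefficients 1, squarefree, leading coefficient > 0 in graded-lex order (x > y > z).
The degree is 1 — every cross-section is a straight line — this is a plane.
From the visible intercepts: it crosses the z-axis at the gridline z = -1; it meets the x-axis at x = 1 (among the integer gridlines).
Assembling these constraints gives the stated polynomial.

2*x + 3*y - 2*z - 2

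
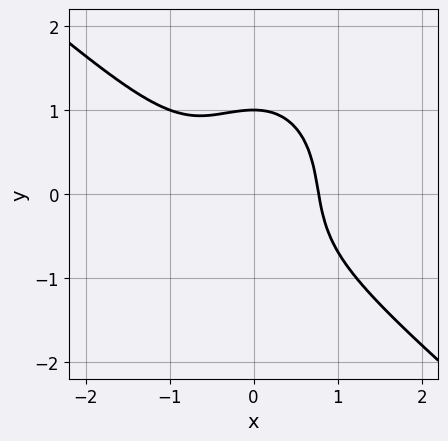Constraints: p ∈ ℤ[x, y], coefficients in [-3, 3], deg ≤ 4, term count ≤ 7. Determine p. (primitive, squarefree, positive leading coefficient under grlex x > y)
3*x^3 + 2*x^2*y + 2*y^3 + x^2 - 2

1. The degree is 3 — no degree-2 curve has this shape.
2. Against the integer gridlines: one y-axis crossing is at y = 1.
3. Solving for integer coefficients yields p as stated.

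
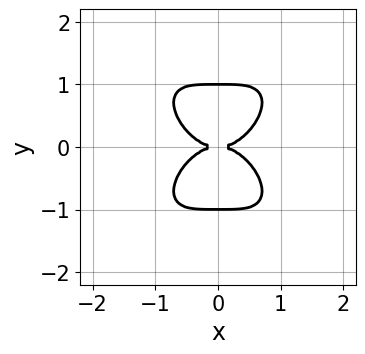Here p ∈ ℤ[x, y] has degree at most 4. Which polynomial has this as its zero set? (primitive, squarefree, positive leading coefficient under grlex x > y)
First, deg p = 4.
Then, symmetries: it's symmetric under y → −y, forcing even powers of y; the x ↦ −x reflection is a symmetry, so x appears only in even powers.
Then, from the visible intercepts: it meets the x-axis at x = 0 (among the integer gridlines); among the integer gridlines, it crosses the y-axis at y ∈ {-1, 0, 1}.
Finally, together with the visible shape, these determine p as stated.

x^4 + y^4 - y^2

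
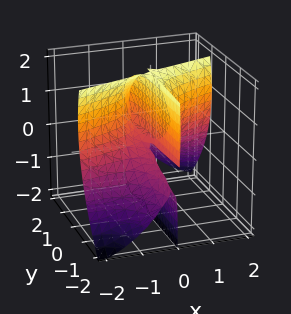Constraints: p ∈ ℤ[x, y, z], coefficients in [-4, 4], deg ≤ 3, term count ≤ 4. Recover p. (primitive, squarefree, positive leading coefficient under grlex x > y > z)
x^3 - 3*x^2*y + x*z^2 - 2*x*z

The degree is 3 — the shape is more complex than any degree-2 surface.
Reading off the gridlines: one x-axis crossing is at x = 0; every point of the z-axis in the box is on the surface; the visible y-axis segment lies entirely on the surface.
The integer polynomial consistent with all of this is the stated p.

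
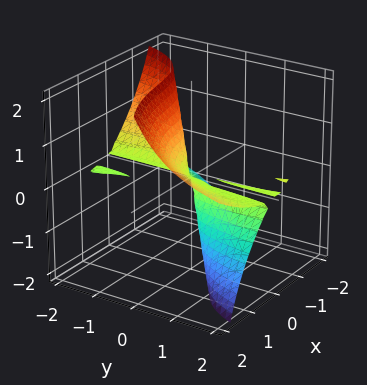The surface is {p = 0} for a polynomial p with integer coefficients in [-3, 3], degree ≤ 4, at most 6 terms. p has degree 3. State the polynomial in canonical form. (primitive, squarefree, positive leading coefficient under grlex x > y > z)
(a) I count 3 distinct pieces. They look like related sheets of one shape, so recover p as a whole.
(b) deg p = 3. A generic line meets the surface in up to 3 points.
(c) Reading off the gridlines: one x-axis crossing is at x = 0; it meets the z-axis at z = 0 (among the integer gridlines).
(d) Assembling these constraints gives the stated polynomial. Check: (0, 2, 0) on the y-axis lies on the surface, and p(0, 2, 0) = 0. ✓

x^3 - 2*x*y*z - 3*y*z^2 - z^3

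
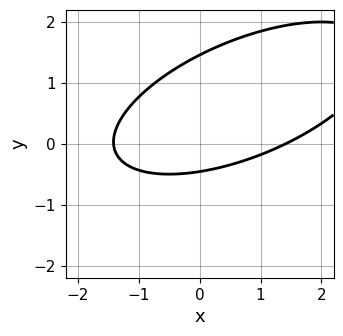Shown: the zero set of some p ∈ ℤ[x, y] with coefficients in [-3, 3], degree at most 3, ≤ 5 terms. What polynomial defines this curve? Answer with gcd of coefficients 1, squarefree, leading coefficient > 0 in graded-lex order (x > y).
x^2 - 2*x*y + 3*y^2 - 3*y - 2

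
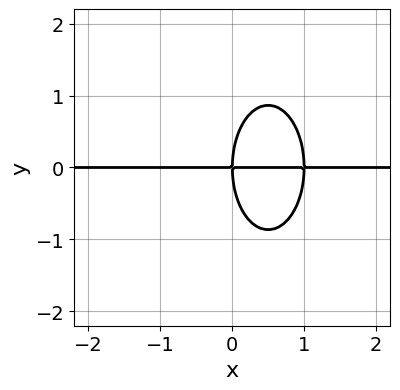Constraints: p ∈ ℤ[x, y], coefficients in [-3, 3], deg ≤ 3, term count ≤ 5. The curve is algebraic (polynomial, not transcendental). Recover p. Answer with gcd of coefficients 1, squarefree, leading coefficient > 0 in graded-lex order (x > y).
First, degree: no degree-2 curve has this shape, so deg p = 3.
Then, against the integer gridlines: the visible x-axis segment lies entirely on the curve; it crosses the y-axis at the gridline y = 0.
Finally, fitting integer coefficients to these (and the overall shape) gives p.

3*x^2*y + y^3 - 3*x*y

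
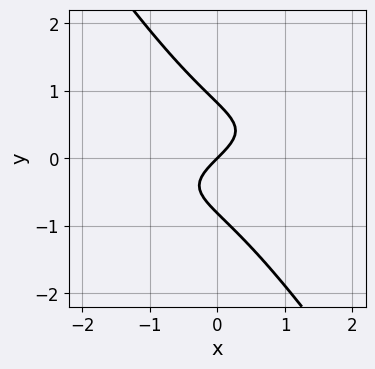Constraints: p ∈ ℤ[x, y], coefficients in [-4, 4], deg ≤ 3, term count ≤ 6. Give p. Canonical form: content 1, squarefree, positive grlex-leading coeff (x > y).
2*x^2*y - 3*x*y^2 - 3*y^3 - 2*x + 2*y

First, deg p = 3.
Then, against the integer gridlines: it crosses the y-axis at the gridline y = 0; it crosses the x-axis at the gridline x = 0.
Finally, assembling these constraints gives the stated polynomial.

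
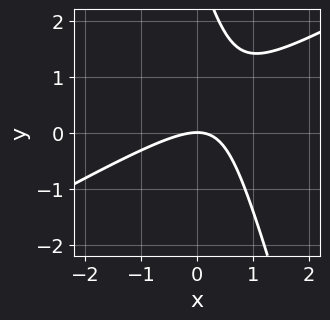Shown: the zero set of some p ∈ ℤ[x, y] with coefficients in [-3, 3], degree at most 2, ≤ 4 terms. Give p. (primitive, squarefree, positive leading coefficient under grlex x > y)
First, deg p = 2.
Then, against the integer gridlines: it meets the y-axis at y = 0 (among the integer gridlines); it meets the x-axis at x = 0 (among the integer gridlines).
Finally, matching integer coefficients to the picture gives p.

2*x^2 - 3*x*y - y^2 + 3*y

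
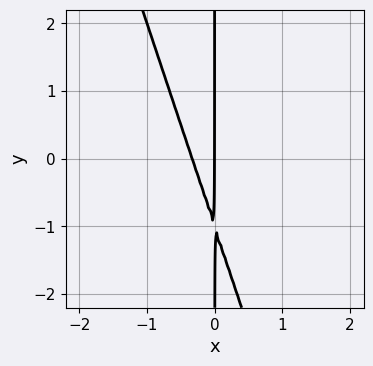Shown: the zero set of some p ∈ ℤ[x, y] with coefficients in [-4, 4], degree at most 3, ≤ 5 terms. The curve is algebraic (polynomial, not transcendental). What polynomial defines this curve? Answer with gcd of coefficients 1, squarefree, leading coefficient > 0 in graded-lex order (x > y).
3*x^2 + x*y + x

First, deg p = 2. No degree-1 curve has this shape.
Then, observable constraints: every point of the y-axis in the box is on the curve; it meets the x-axis at x = 0 (among the integer gridlines).
Finally, the integer polynomial consistent with all of this is the stated p.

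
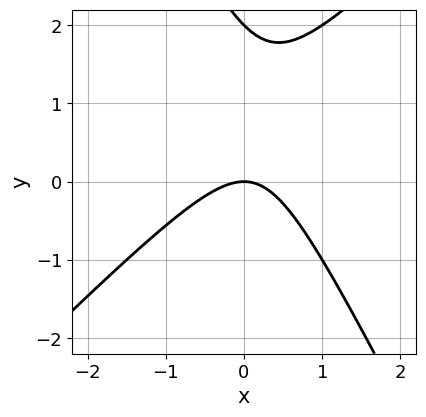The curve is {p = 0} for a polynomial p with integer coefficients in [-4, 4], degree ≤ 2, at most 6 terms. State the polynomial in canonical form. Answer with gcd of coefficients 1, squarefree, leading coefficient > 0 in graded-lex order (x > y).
1. The degree is 2 — the shape is more complex than any degree-1 curve.
2. Observable constraints: it crosses the x-axis at the gridline x = 0; among the integer gridlines, it crosses the y-axis at y ∈ {0, 2}.
3. Matching integer coefficients to the picture gives p.

2*x^2 - x*y - y^2 + 2*y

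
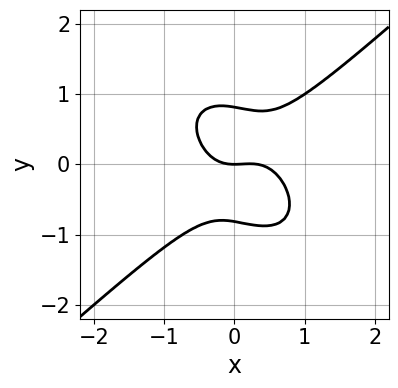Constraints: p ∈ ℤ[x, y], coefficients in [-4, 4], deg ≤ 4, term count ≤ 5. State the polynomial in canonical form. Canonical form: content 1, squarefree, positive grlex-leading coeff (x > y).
(a) The degree is 3 — a generic line meets the curve in up to 3 points.
(b) From the visible intercepts: it crosses the y-axis at the gridline y = 0; one x-axis crossing is at x = 0.
(c) The integer polynomial consistent with all of this is the stated p.

3*x^3 - x*y^2 - 3*y^3 - x^2 + 2*y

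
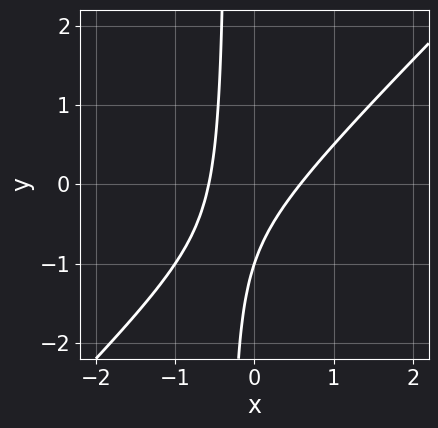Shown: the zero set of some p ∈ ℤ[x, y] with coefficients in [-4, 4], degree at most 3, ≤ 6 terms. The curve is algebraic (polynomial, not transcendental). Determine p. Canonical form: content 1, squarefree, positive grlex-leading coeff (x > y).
3*x^2 - 3*x*y - y - 1

1. Degree: the shape is more complex than any degree-1 curve, so deg p = 2.
2. Observable constraints: one y-axis crossing is at y = -1.
3. Matching integer coefficients to the picture gives p.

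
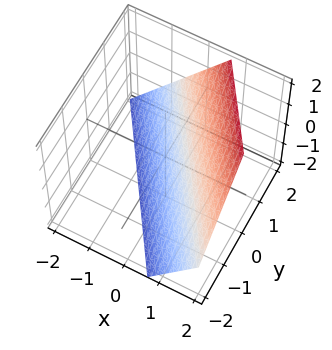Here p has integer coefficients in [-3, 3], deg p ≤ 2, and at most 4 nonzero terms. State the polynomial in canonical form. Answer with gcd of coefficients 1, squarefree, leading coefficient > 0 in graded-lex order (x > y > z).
(a) Degree: every cross-section is a straight line — this is a plane, so deg p = 1.
(b) Checking where it meets the axes: it meets the y-axis at y = 1 (among the integer gridlines); it crosses the z-axis at the gridline z = -1.
(c) Together with the visible shape, these determine p as stated.

3*x + 2*y - 2*z - 2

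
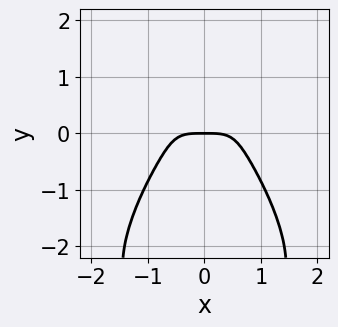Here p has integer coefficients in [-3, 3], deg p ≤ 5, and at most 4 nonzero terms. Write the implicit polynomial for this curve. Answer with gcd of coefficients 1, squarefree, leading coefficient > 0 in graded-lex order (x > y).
3*x^4 + y^4 + 3*y^3 + 2*y

(a) Degree: a generic line meets the curve in up to 4 points, so deg p = 4.
(b) Symmetries: mirror symmetry x ↦ −x ⇒ only even powers of x.
(c) Checking where it meets the axes: it meets the y-axis at y = 0 (among the integer gridlines); it meets the x-axis at x = 0 (among the integer gridlines).
(d) Putting this together gives p.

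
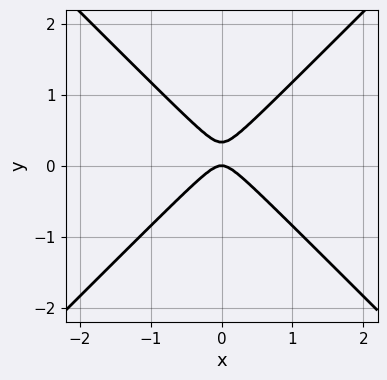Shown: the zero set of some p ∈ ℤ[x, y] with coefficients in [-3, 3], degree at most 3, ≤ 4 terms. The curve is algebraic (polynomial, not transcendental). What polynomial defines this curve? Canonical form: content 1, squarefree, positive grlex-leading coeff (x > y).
1. The degree is 2 — the shape is more complex than any degree-1 curve.
2. Symmetries: it's symmetric under x → −x, forcing even powers of x.
3. Reading off the gridlines: it crosses the x-axis at the gridline x = 0; it meets the y-axis at y = 0 (among the integer gridlines).
4. Solving for integer coefficients yields p as stated.

3*x^2 - 3*y^2 + y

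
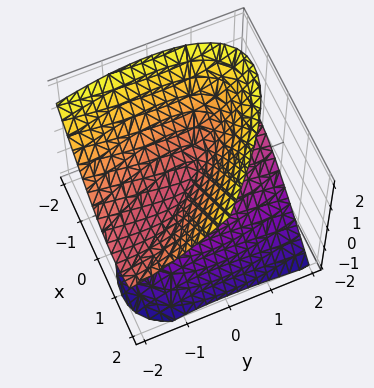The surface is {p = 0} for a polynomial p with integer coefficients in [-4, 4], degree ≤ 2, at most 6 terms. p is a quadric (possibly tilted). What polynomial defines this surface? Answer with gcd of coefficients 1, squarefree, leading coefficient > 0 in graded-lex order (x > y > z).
3*x^2 + 3*x*y + y^2 + 3*y*z - 3*z^2

There are 2 components.
The degree is 2 — no degree-1 surface has this shape.
From the visible intercepts: one z-axis crossing is at z = 0; it meets the y-axis at y = 0 (among the integer gridlines).
Putting this together gives p.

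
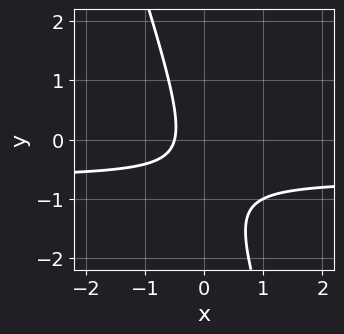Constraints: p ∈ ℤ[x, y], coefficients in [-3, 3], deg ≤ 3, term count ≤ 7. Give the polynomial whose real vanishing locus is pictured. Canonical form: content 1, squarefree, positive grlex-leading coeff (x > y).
1. The degree is 2 — the shape is more complex than any degree-1 curve.
2. Observable constraints: it misses every integer gridline on the y-axis.
3. Putting this together gives p.

3*x*y + y^2 + 2*x + y + 1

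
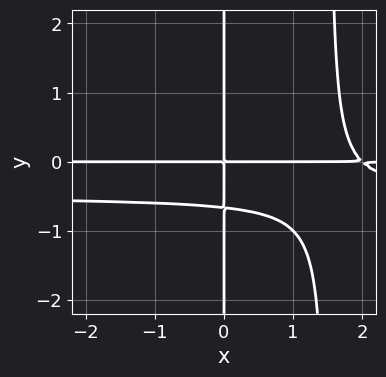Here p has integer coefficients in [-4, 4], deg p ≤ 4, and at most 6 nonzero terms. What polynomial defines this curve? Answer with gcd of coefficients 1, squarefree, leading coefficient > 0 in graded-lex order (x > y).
2*x^2*y^2 + x^2*y - 3*x*y^2 - 2*x*y

First, degree: the shape is more complex than any degree-3 curve, so deg p = 4.
Then, observable constraints: the visible y-axis segment lies entirely on the curve; the visible x-axis segment lies entirely on the curve.
Finally, putting this together gives p.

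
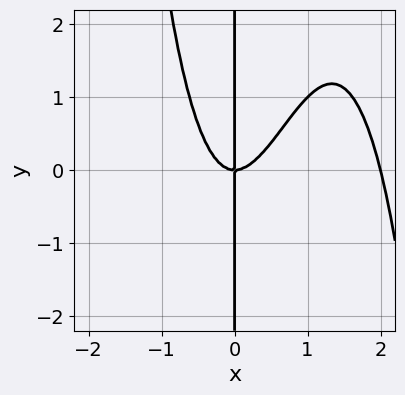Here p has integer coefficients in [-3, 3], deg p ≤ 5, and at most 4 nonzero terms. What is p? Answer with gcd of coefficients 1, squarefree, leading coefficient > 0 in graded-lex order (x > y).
The degree is 4 — a generic line meets the curve in up to 4 points.
From the axis intercepts and sections: the visible y-axis segment lies entirely on the curve; the x-axis gridline crossings are at x ∈ {0, 2}.
Solving for integer coefficients yields p as stated.

x^4 - 2*x^3 + x*y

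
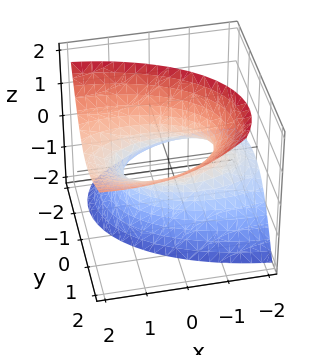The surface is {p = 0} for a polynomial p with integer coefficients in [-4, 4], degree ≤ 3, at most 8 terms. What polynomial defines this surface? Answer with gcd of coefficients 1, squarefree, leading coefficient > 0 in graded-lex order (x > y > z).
(a) The degree is 2 — no degree-1 surface has this shape.
(b) From the visible intercepts: the surface avoids every integer z-axis point in the box.
(c) Solving for integer coefficients yields p as stated.

x^2 - 3*x*z + 3*y^2 - 3*y*z - 2*z^2 - 2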